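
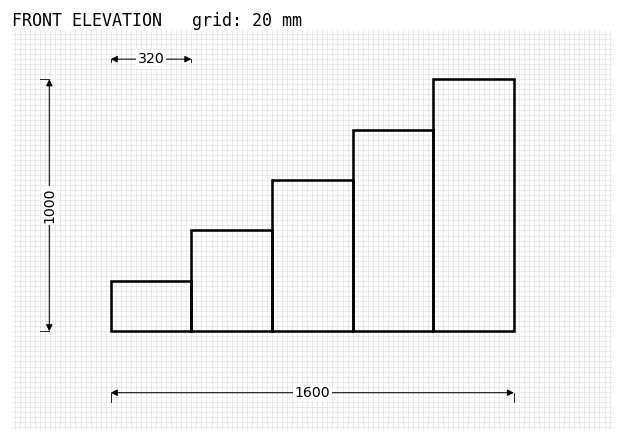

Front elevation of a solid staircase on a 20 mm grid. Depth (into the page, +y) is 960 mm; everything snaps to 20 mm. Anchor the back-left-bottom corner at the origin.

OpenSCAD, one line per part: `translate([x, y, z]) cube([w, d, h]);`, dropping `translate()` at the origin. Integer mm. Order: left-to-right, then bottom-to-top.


cube([320, 960, 200]);
translate([320, 0, 0]) cube([320, 960, 400]);
translate([640, 0, 0]) cube([320, 960, 600]);
translate([960, 0, 0]) cube([320, 960, 800]);
translate([1280, 0, 0]) cube([320, 960, 1000]);


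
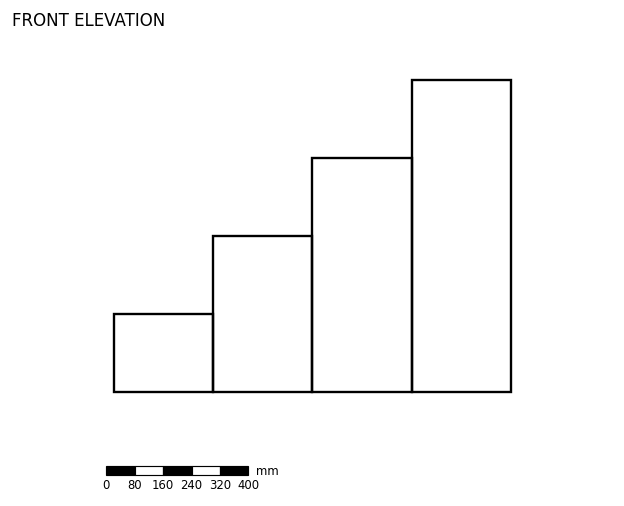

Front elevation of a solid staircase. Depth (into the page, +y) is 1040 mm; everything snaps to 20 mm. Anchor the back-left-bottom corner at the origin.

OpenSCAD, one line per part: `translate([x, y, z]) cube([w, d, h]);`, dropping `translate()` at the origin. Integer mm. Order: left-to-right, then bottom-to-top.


cube([280, 1040, 220]);
translate([280, 0, 0]) cube([280, 1040, 440]);
translate([560, 0, 0]) cube([280, 1040, 660]);
translate([840, 0, 0]) cube([280, 1040, 880]);


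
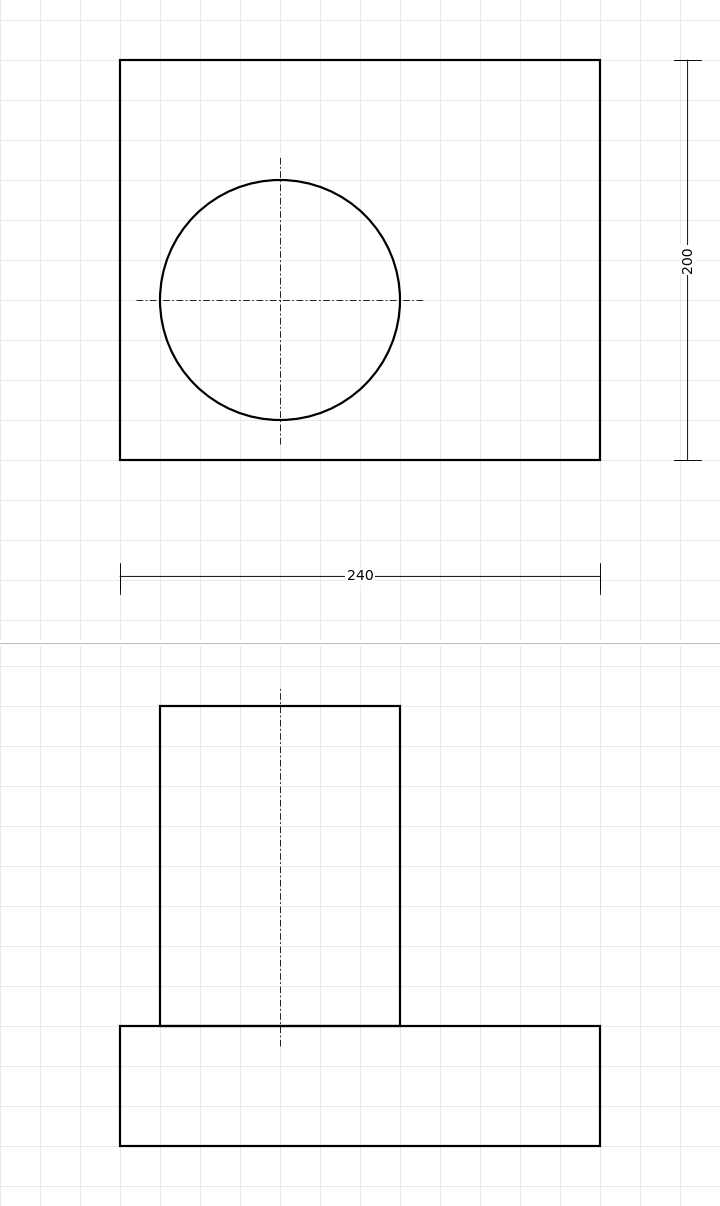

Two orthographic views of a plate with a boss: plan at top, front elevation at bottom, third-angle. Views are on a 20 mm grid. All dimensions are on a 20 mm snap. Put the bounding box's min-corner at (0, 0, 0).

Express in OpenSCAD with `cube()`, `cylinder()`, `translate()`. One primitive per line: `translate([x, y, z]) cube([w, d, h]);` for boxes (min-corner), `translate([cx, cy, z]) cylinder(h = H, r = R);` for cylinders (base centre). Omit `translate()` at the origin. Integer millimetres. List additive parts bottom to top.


cube([240, 200, 60]);
translate([80, 80, 60]) cylinder(h = 160, r = 60);


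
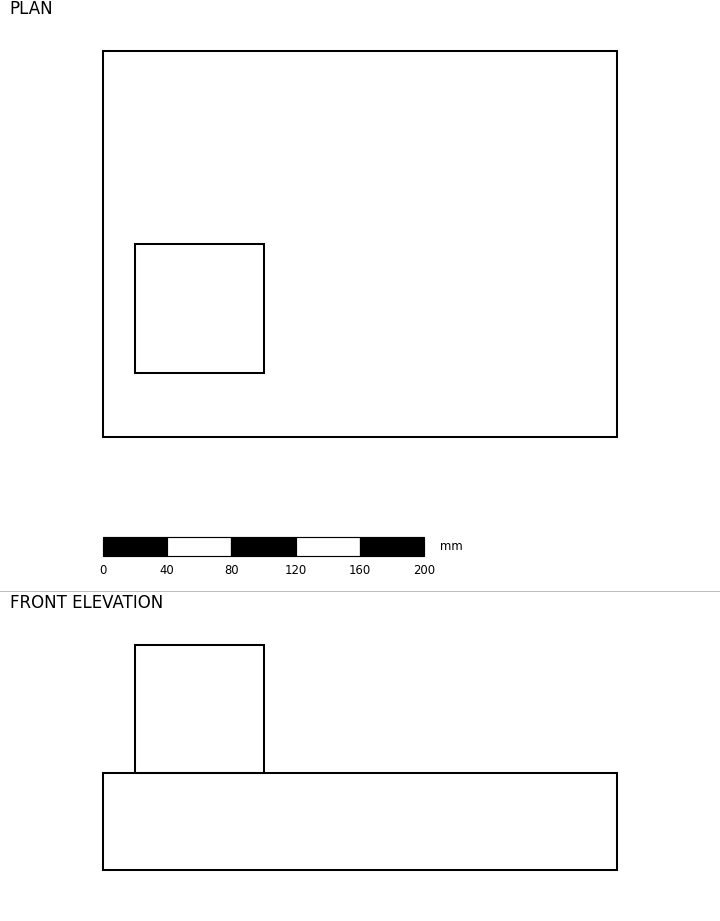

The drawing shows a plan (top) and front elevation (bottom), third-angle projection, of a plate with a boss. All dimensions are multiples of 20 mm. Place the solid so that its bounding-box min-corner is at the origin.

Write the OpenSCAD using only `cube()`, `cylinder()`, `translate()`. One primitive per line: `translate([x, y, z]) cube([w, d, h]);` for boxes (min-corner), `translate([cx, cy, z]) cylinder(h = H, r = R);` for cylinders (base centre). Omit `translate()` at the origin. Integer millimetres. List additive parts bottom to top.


cube([320, 240, 60]);
translate([20, 40, 60]) cube([80, 80, 80]);


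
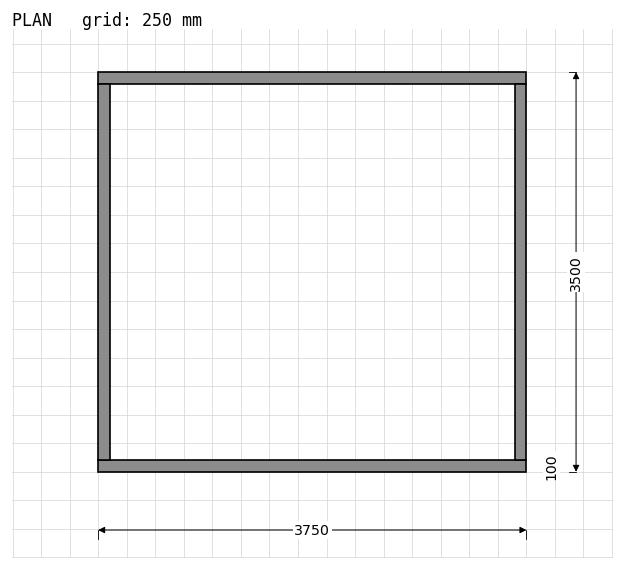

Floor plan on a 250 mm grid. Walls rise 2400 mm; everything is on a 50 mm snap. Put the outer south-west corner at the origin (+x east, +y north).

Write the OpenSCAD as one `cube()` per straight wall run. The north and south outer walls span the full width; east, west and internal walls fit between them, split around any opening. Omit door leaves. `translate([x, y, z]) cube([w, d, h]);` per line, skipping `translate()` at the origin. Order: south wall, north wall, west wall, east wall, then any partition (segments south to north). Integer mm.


cube([3750, 100, 2400]);
translate([0, 3400, 0]) cube([3750, 100, 2400]);
translate([0, 100, 0]) cube([100, 3300, 2400]);
translate([3650, 100, 0]) cube([100, 3300, 2400]);


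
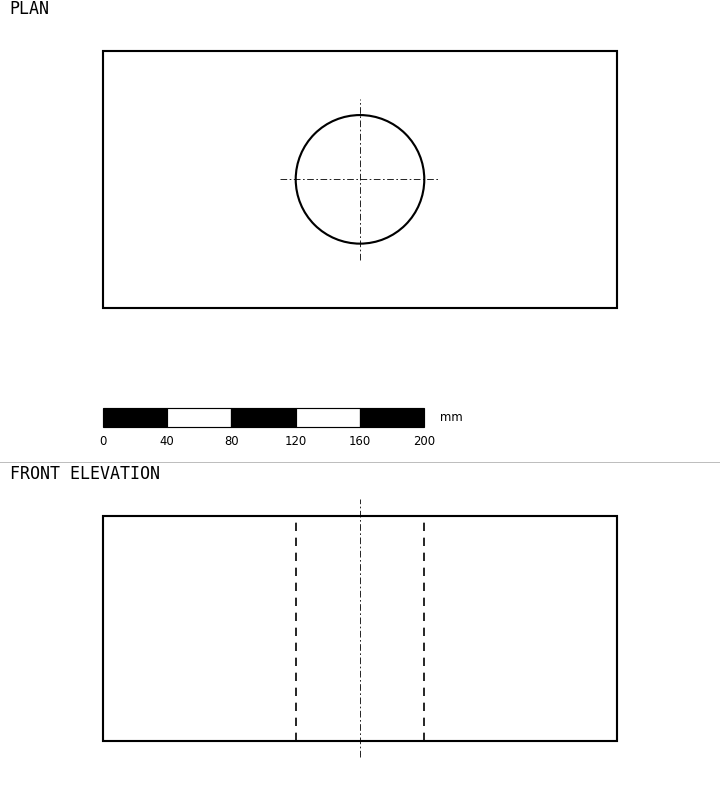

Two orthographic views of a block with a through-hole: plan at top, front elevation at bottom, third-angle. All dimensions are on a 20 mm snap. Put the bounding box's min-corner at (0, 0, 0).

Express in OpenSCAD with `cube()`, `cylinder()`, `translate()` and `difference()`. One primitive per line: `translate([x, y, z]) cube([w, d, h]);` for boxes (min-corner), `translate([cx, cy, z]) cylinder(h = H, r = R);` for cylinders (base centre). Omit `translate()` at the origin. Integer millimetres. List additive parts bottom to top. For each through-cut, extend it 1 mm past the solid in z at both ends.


difference() {
  cube([320, 160, 140]);
  translate([160, 80, -1]) cylinder(h = 142, r = 40);
}


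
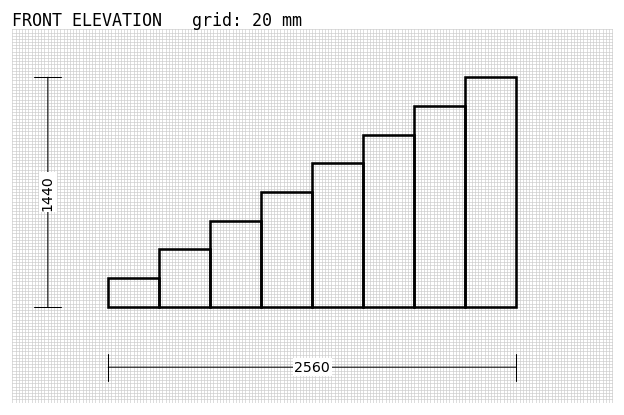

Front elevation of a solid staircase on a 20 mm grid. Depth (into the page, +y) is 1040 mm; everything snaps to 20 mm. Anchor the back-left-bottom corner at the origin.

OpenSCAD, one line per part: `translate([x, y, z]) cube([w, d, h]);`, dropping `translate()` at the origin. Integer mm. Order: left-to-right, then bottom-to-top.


cube([320, 1040, 180]);
translate([320, 0, 0]) cube([320, 1040, 360]);
translate([640, 0, 0]) cube([320, 1040, 540]);
translate([960, 0, 0]) cube([320, 1040, 720]);
translate([1280, 0, 0]) cube([320, 1040, 900]);
translate([1600, 0, 0]) cube([320, 1040, 1080]);
translate([1920, 0, 0]) cube([320, 1040, 1260]);
translate([2240, 0, 0]) cube([320, 1040, 1440]);


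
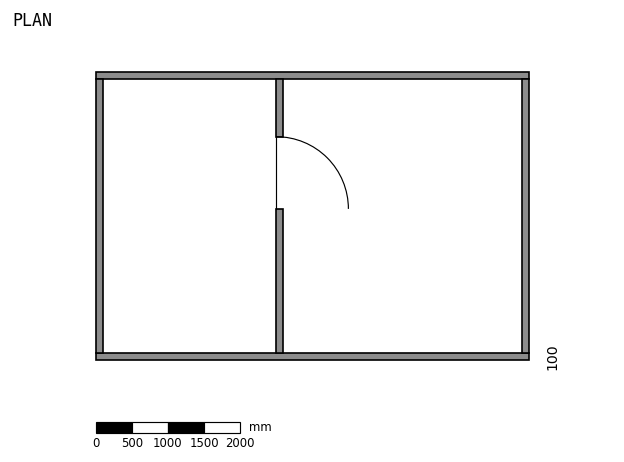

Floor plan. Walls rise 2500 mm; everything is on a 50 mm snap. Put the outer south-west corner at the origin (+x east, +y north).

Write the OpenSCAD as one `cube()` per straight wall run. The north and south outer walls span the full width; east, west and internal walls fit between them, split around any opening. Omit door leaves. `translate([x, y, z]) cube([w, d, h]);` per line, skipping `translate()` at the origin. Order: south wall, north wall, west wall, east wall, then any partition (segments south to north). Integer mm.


cube([6000, 100, 2500]);
translate([0, 3900, 0]) cube([6000, 100, 2500]);
translate([0, 100, 0]) cube([100, 3800, 2500]);
translate([5900, 100, 0]) cube([100, 3800, 2500]);
translate([2500, 100, 0]) cube([100, 2000, 2500]);
translate([2500, 3100, 0]) cube([100, 800, 2500]);


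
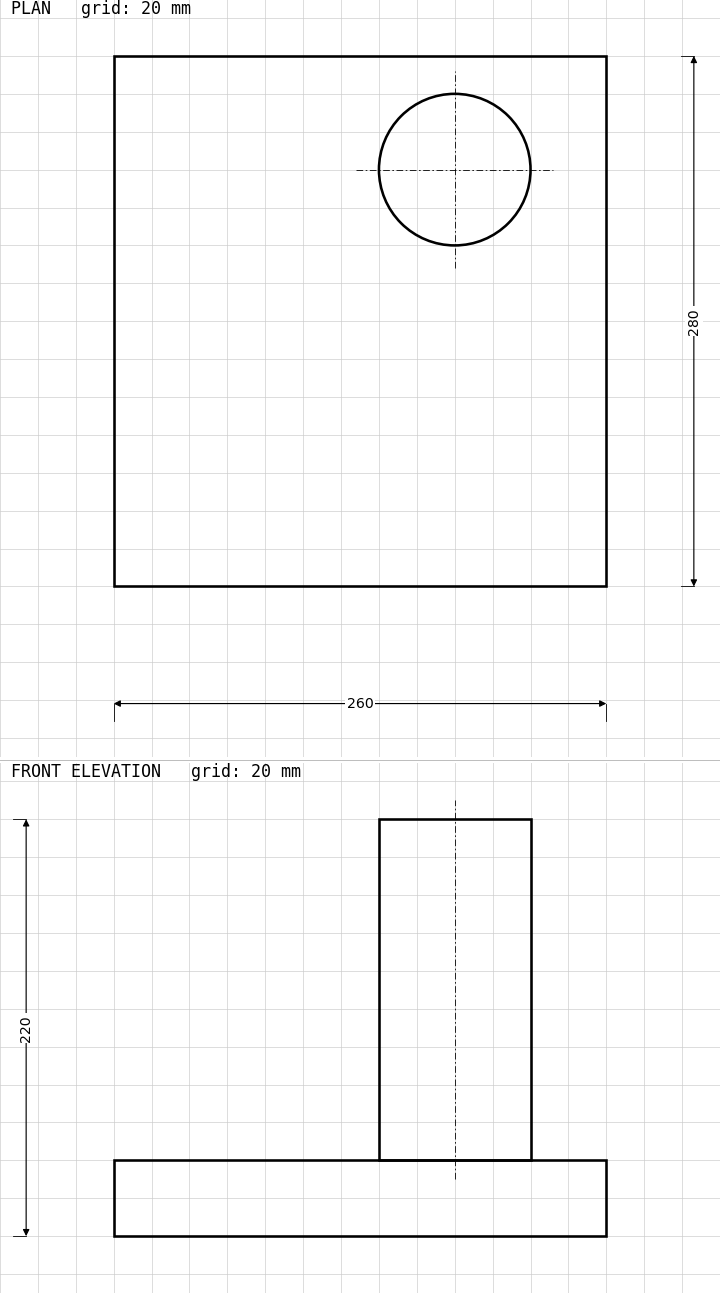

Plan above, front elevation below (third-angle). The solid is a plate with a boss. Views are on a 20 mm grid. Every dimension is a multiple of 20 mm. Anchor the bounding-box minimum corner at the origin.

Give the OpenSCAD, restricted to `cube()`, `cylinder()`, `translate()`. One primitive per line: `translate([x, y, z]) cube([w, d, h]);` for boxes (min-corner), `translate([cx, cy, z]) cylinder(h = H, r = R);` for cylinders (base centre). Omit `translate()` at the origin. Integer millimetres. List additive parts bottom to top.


cube([260, 280, 40]);
translate([180, 220, 40]) cylinder(h = 180, r = 40);


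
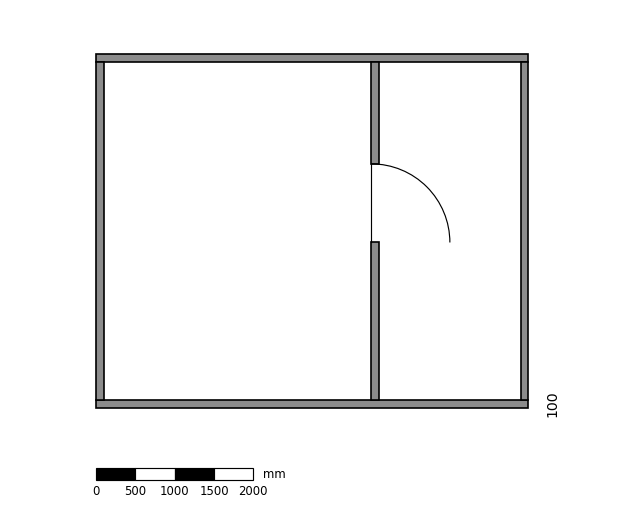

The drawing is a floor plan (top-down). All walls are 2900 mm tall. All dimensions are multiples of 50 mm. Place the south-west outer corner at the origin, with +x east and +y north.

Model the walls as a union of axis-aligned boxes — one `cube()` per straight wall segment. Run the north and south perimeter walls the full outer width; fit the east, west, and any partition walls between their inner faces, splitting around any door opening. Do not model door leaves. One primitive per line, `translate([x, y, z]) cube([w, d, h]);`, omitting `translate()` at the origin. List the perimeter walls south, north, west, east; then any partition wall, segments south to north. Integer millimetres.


cube([5500, 100, 2900]);
translate([0, 4400, 0]) cube([5500, 100, 2900]);
translate([0, 100, 0]) cube([100, 4300, 2900]);
translate([5400, 100, 0]) cube([100, 4300, 2900]);
translate([3500, 100, 0]) cube([100, 2000, 2900]);
translate([3500, 3100, 0]) cube([100, 1300, 2900]);


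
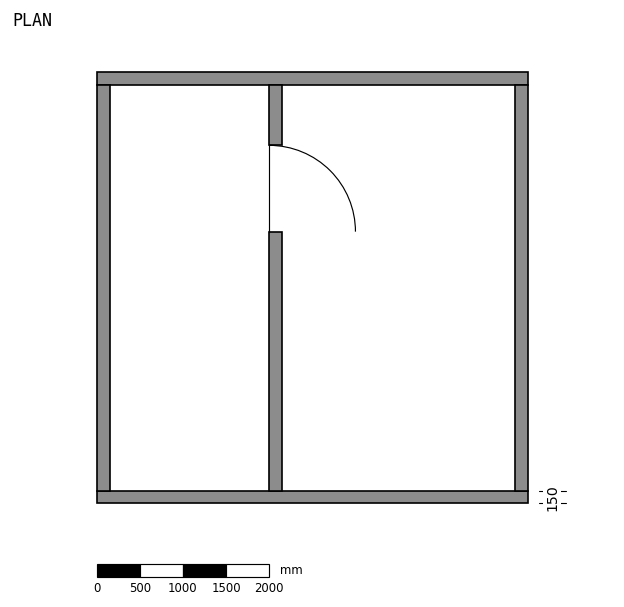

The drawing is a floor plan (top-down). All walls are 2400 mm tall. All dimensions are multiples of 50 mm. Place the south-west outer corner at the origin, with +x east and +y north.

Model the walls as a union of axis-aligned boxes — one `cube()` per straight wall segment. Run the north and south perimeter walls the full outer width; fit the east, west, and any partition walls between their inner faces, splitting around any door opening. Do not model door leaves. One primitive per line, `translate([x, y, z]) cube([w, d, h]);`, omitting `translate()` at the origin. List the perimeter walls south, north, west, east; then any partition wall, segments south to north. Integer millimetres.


cube([5000, 150, 2400]);
translate([0, 4850, 0]) cube([5000, 150, 2400]);
translate([0, 150, 0]) cube([150, 4700, 2400]);
translate([4850, 150, 0]) cube([150, 4700, 2400]);
translate([2000, 150, 0]) cube([150, 3000, 2400]);
translate([2000, 4150, 0]) cube([150, 700, 2400]);


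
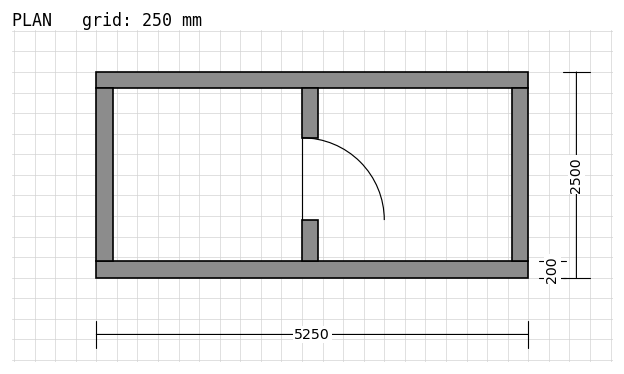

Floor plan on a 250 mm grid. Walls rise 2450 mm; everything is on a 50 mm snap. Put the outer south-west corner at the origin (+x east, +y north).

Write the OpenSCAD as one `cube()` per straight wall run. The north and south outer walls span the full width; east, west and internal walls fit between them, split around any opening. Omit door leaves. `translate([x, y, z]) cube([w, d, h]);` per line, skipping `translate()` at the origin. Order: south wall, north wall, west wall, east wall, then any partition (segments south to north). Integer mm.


cube([5250, 200, 2450]);
translate([0, 2300, 0]) cube([5250, 200, 2450]);
translate([0, 200, 0]) cube([200, 2100, 2450]);
translate([5050, 200, 0]) cube([200, 2100, 2450]);
translate([2500, 200, 0]) cube([200, 500, 2450]);
translate([2500, 1700, 0]) cube([200, 600, 2450]);


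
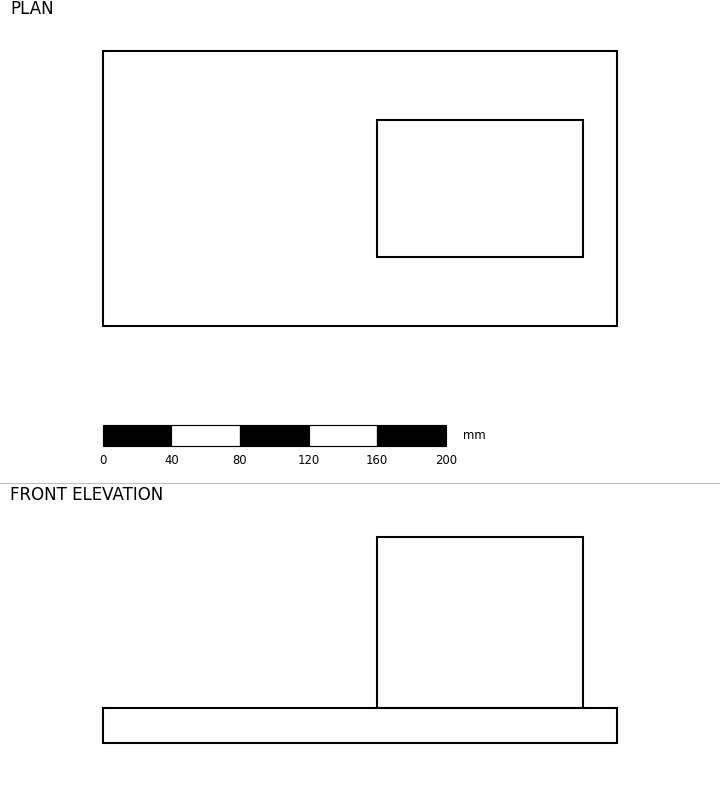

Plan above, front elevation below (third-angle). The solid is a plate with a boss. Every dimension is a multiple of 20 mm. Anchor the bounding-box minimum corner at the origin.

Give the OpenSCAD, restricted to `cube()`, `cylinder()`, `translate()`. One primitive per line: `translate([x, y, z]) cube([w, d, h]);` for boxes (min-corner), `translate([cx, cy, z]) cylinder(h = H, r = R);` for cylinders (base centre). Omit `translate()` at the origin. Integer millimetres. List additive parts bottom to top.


cube([300, 160, 20]);
translate([160, 40, 20]) cube([120, 80, 100]);


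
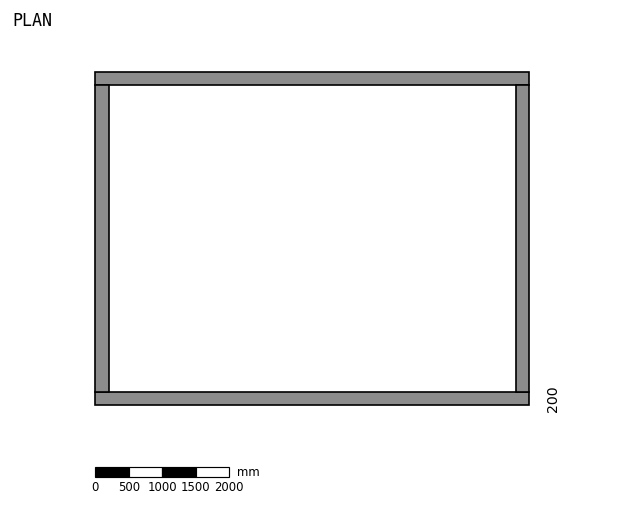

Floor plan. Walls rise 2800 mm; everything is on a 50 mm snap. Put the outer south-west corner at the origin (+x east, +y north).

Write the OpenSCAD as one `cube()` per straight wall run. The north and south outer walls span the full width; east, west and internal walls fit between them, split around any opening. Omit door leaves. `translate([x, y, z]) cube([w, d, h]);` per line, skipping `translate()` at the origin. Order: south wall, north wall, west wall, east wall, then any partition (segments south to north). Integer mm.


cube([6500, 200, 2800]);
translate([0, 4800, 0]) cube([6500, 200, 2800]);
translate([0, 200, 0]) cube([200, 4600, 2800]);
translate([6300, 200, 0]) cube([200, 4600, 2800]);


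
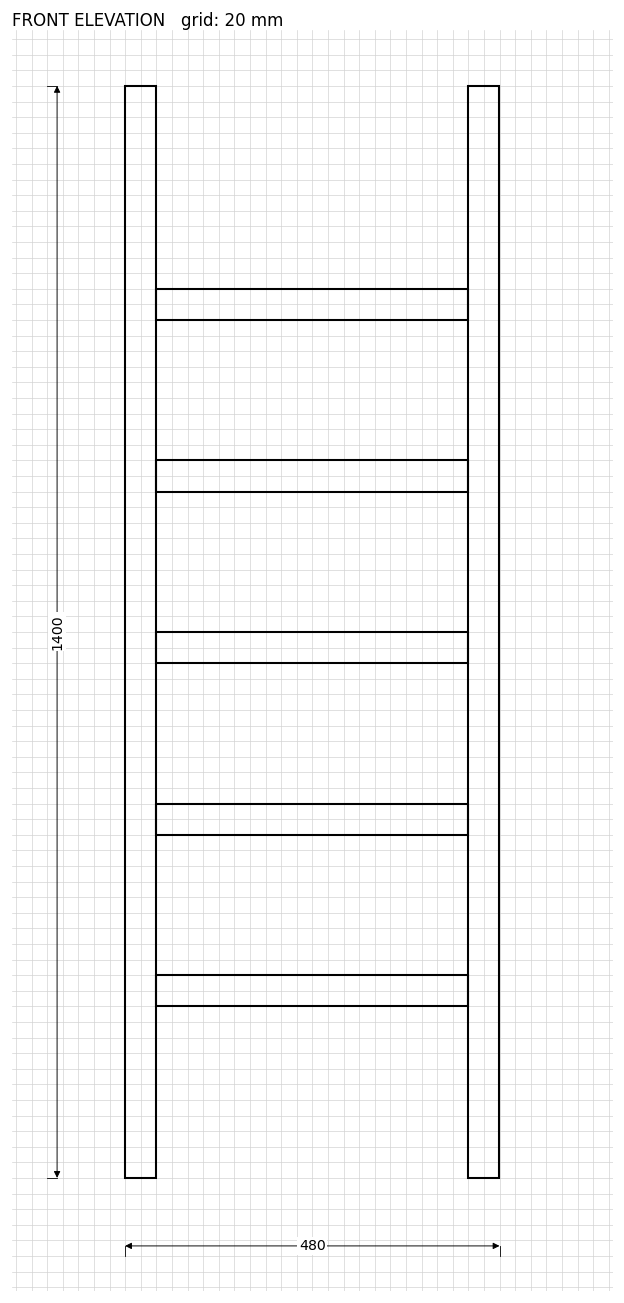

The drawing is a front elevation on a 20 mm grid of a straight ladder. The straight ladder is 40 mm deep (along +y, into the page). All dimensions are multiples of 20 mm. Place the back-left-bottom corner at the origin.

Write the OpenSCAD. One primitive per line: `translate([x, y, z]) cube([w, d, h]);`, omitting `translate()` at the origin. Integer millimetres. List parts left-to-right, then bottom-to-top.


cube([40, 40, 1400]);
translate([40, 0, 220]) cube([400, 40, 40]);
translate([40, 0, 440]) cube([400, 40, 40]);
translate([40, 0, 660]) cube([400, 40, 40]);
translate([40, 0, 880]) cube([400, 40, 40]);
translate([40, 0, 1100]) cube([400, 40, 40]);
translate([440, 0, 0]) cube([40, 40, 1400]);


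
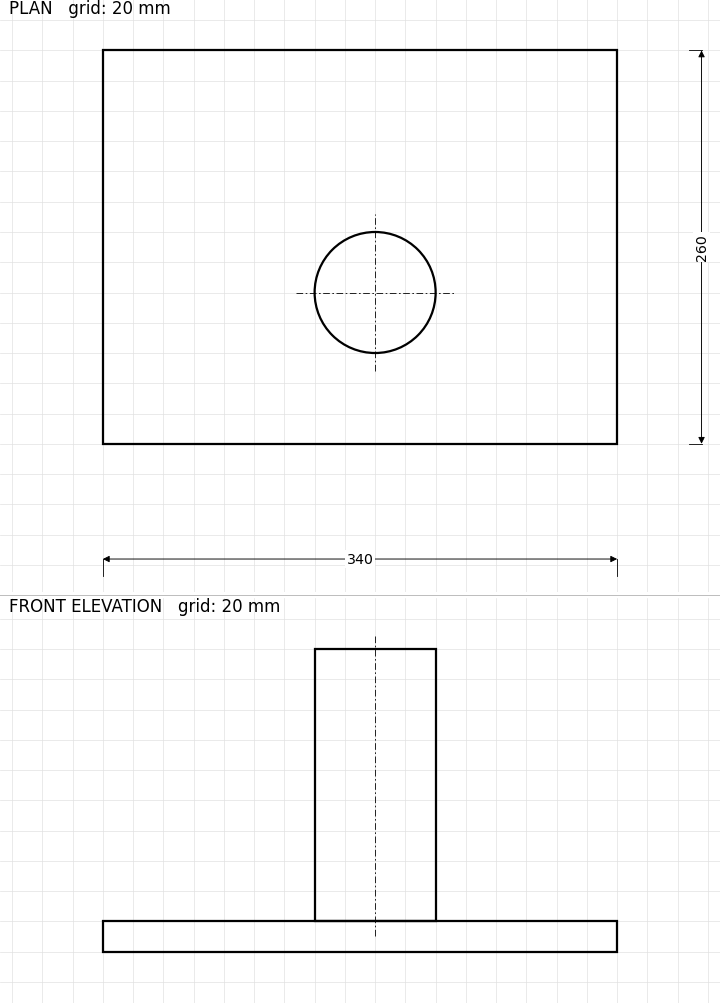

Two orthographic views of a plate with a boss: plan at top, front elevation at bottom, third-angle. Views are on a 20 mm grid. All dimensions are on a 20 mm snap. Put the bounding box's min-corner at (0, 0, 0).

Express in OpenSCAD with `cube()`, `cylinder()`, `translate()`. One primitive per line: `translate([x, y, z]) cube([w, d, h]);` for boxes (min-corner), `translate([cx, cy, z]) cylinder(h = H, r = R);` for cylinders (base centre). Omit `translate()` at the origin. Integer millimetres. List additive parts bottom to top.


cube([340, 260, 20]);
translate([180, 100, 20]) cylinder(h = 180, r = 40);


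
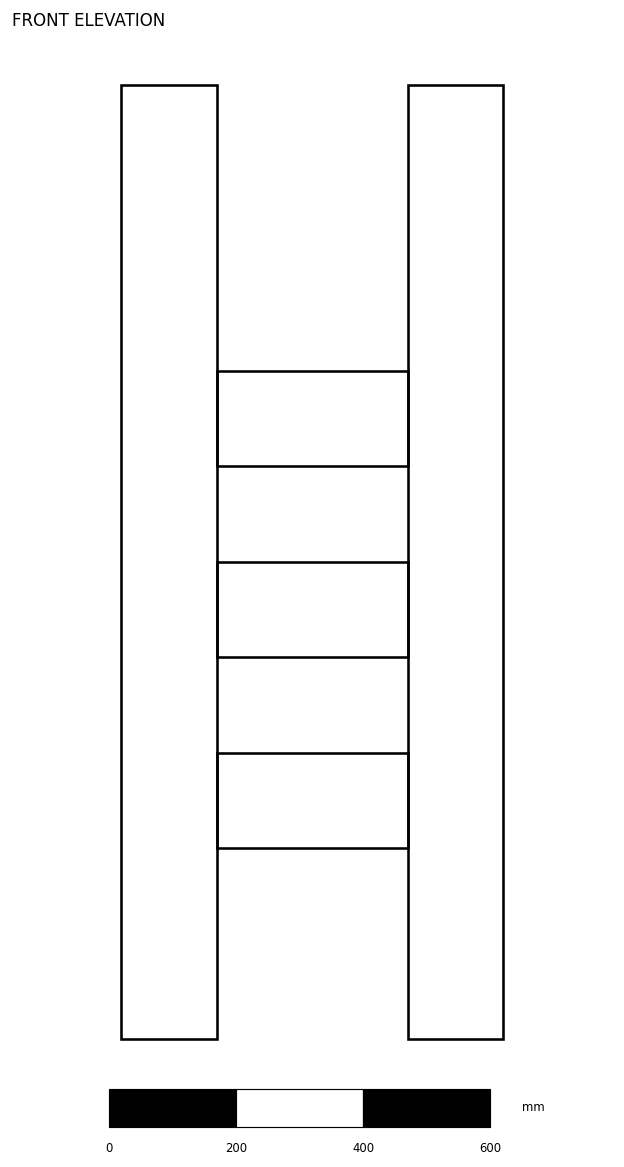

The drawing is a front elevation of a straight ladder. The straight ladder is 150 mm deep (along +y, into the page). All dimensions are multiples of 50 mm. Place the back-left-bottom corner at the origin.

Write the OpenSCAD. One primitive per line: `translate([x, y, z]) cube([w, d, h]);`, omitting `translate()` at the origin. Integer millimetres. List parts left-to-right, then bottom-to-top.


cube([150, 150, 1500]);
translate([150, 0, 300]) cube([300, 150, 150]);
translate([150, 0, 600]) cube([300, 150, 150]);
translate([150, 0, 900]) cube([300, 150, 150]);
translate([450, 0, 0]) cube([150, 150, 1500]);


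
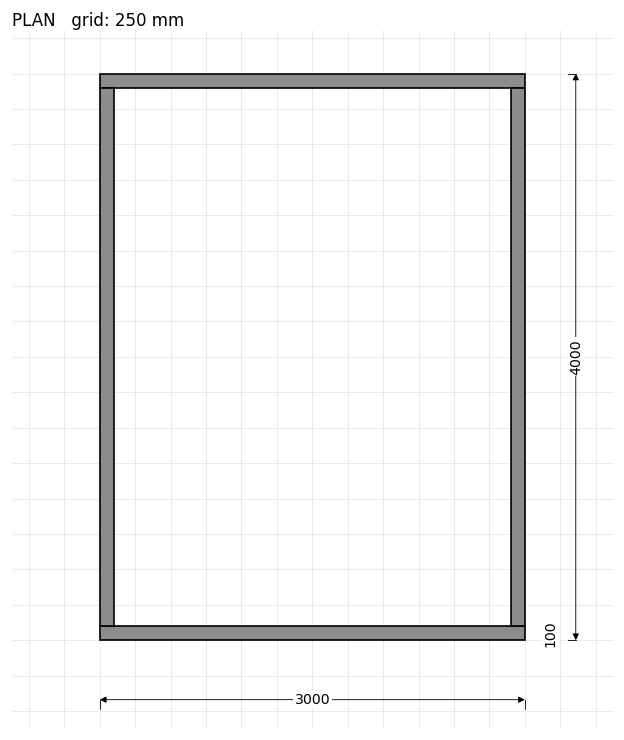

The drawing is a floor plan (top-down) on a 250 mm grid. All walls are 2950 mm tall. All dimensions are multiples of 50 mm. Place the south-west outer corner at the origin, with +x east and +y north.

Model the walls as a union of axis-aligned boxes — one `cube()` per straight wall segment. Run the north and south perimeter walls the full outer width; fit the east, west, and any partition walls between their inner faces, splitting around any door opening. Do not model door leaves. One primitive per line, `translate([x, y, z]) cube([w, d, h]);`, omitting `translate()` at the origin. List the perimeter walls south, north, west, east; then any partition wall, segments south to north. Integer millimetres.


cube([3000, 100, 2950]);
translate([0, 3900, 0]) cube([3000, 100, 2950]);
translate([0, 100, 0]) cube([100, 3800, 2950]);
translate([2900, 100, 0]) cube([100, 3800, 2950]);


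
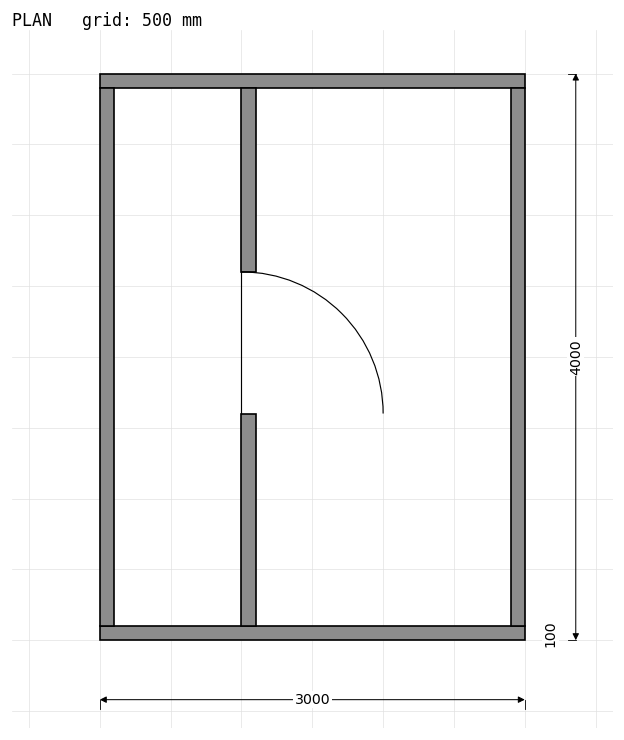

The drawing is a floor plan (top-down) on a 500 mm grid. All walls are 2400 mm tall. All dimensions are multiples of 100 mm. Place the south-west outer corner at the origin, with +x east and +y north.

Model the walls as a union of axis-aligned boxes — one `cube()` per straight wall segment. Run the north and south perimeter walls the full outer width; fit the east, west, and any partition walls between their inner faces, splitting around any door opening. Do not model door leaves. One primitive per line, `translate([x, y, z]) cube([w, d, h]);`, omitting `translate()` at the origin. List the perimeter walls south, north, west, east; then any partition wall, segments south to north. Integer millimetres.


cube([3000, 100, 2400]);
translate([0, 3900, 0]) cube([3000, 100, 2400]);
translate([0, 100, 0]) cube([100, 3800, 2400]);
translate([2900, 100, 0]) cube([100, 3800, 2400]);
translate([1000, 100, 0]) cube([100, 1500, 2400]);
translate([1000, 2600, 0]) cube([100, 1300, 2400]);


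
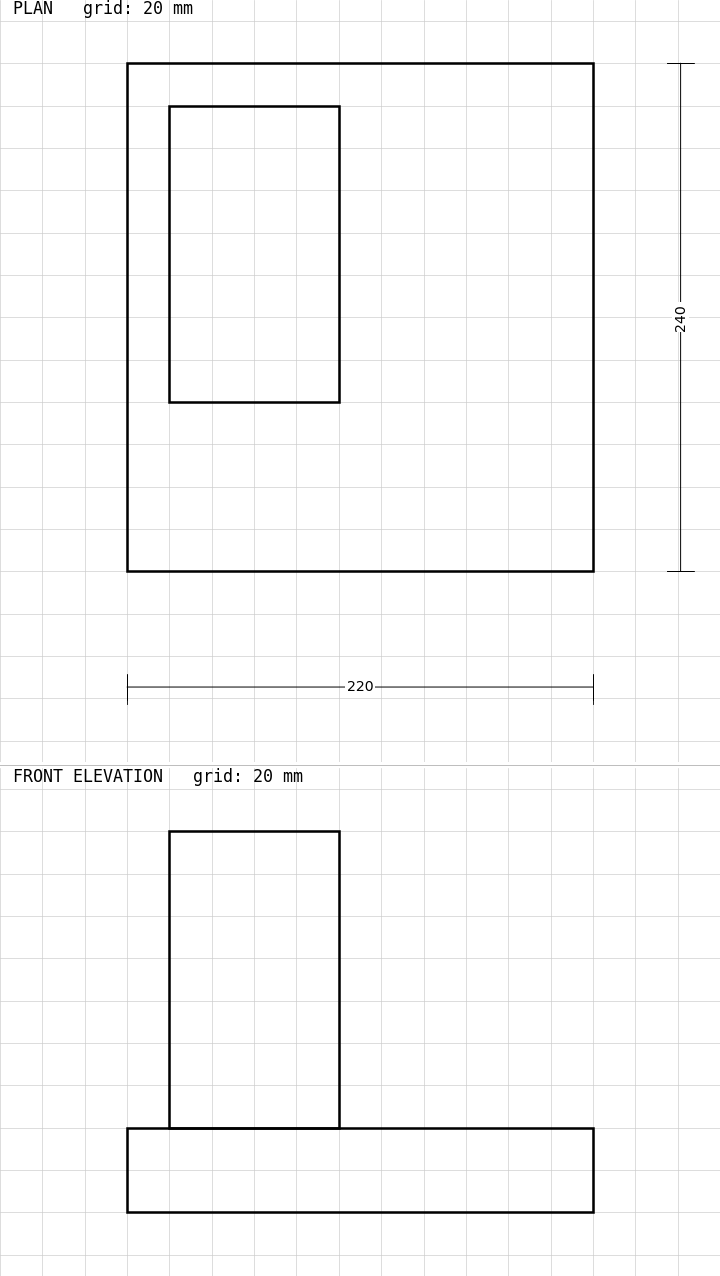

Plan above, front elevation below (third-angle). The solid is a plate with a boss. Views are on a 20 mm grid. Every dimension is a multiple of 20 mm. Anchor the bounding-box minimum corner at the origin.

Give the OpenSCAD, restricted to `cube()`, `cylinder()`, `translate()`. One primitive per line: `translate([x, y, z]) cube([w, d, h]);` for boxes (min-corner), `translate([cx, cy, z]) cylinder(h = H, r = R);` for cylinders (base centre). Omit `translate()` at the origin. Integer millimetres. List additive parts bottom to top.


cube([220, 240, 40]);
translate([20, 80, 40]) cube([80, 140, 140]);


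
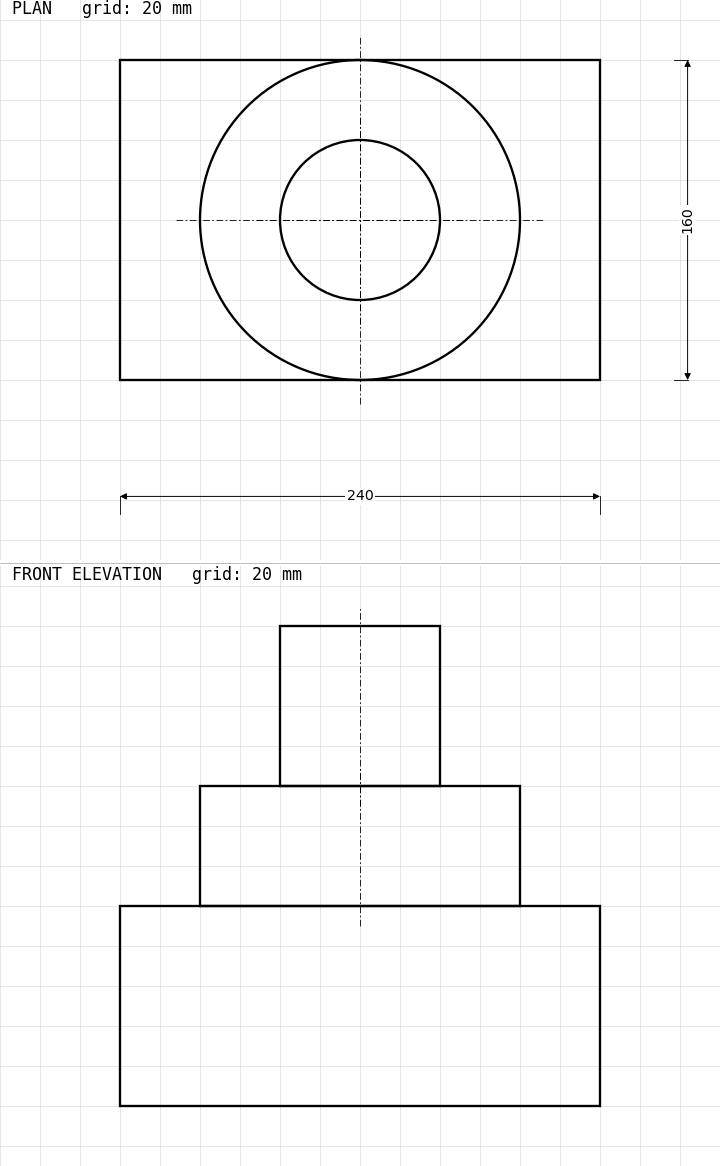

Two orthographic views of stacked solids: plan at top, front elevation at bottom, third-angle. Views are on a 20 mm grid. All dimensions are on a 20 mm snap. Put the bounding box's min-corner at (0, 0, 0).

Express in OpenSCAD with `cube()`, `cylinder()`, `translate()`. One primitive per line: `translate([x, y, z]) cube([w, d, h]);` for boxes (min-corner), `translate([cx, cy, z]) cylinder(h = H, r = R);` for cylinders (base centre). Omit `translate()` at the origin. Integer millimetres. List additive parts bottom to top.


cube([240, 160, 100]);
translate([120, 80, 100]) cylinder(h = 60, r = 80);
translate([120, 80, 160]) cylinder(h = 80, r = 40);


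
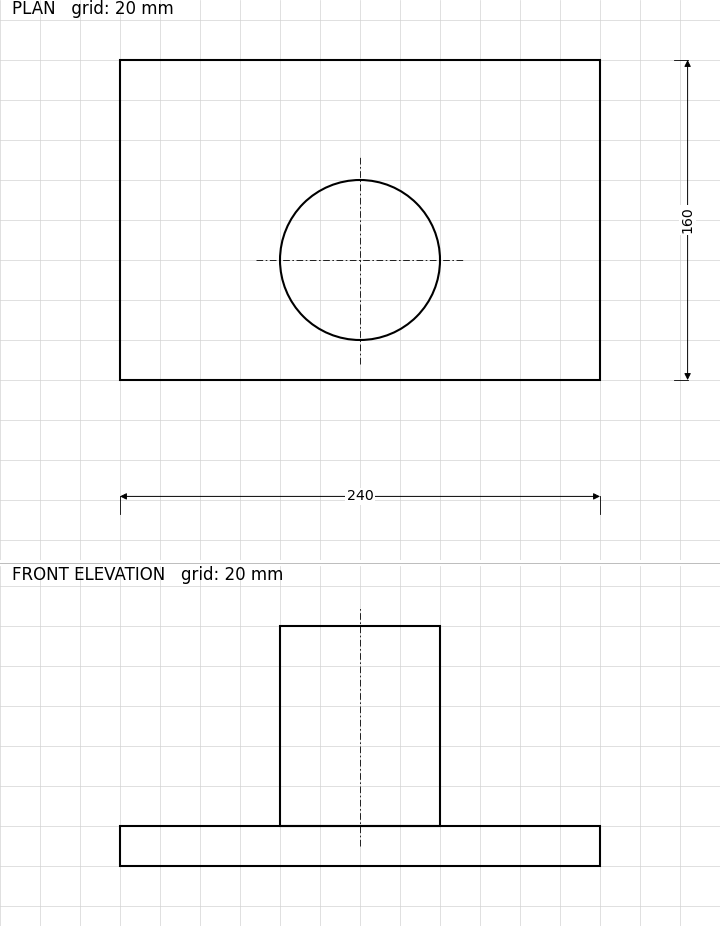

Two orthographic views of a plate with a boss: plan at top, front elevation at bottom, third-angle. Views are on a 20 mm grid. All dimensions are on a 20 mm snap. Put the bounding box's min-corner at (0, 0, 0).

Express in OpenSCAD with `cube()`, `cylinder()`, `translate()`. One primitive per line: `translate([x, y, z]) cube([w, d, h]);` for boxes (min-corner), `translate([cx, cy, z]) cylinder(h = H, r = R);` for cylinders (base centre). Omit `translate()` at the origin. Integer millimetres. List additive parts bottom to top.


cube([240, 160, 20]);
translate([120, 60, 20]) cylinder(h = 100, r = 40);


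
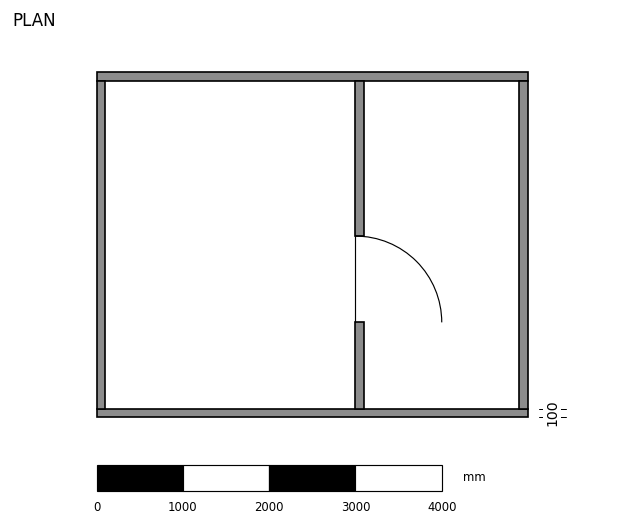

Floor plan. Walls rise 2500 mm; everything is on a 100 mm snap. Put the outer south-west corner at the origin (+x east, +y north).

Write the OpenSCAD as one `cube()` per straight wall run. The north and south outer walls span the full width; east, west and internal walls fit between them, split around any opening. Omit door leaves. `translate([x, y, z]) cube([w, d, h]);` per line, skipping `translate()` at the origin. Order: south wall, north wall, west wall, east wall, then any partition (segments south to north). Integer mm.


cube([5000, 100, 2500]);
translate([0, 3900, 0]) cube([5000, 100, 2500]);
translate([0, 100, 0]) cube([100, 3800, 2500]);
translate([4900, 100, 0]) cube([100, 3800, 2500]);
translate([3000, 100, 0]) cube([100, 1000, 2500]);
translate([3000, 2100, 0]) cube([100, 1800, 2500]);


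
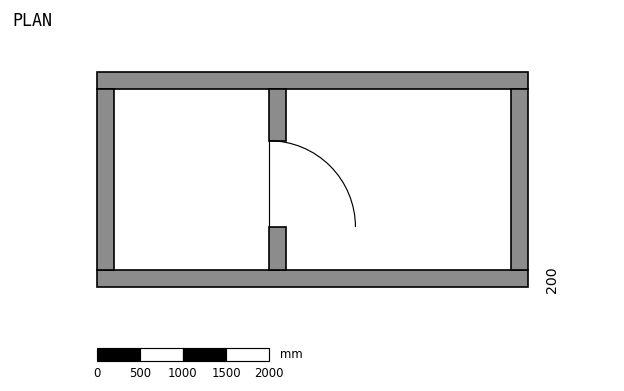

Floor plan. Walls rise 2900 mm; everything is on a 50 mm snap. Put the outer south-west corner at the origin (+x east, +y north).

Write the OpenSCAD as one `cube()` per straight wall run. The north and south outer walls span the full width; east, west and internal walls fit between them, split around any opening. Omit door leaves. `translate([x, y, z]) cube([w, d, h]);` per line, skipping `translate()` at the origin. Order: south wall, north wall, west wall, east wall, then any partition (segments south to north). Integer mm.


cube([5000, 200, 2900]);
translate([0, 2300, 0]) cube([5000, 200, 2900]);
translate([0, 200, 0]) cube([200, 2100, 2900]);
translate([4800, 200, 0]) cube([200, 2100, 2900]);
translate([2000, 200, 0]) cube([200, 500, 2900]);
translate([2000, 1700, 0]) cube([200, 600, 2900]);


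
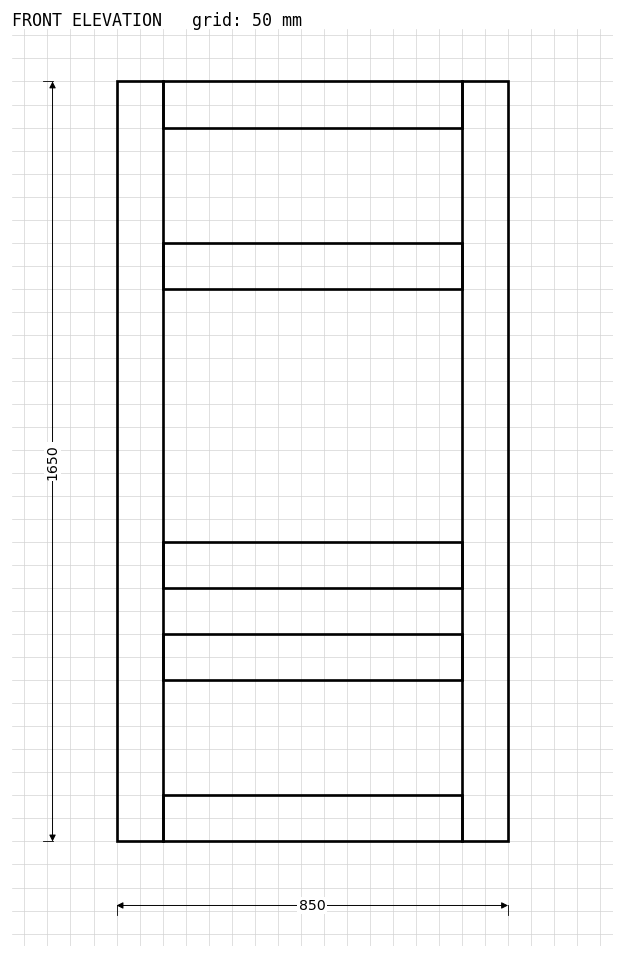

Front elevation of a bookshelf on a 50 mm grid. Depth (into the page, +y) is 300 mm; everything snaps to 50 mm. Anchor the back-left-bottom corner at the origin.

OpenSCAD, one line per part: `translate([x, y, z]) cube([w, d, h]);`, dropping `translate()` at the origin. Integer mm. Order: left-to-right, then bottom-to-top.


cube([100, 300, 1650]);
translate([100, 0, 0]) cube([650, 300, 100]);
translate([100, 0, 350]) cube([650, 300, 100]);
translate([100, 0, 550]) cube([650, 300, 100]);
translate([100, 0, 1200]) cube([650, 300, 100]);
translate([100, 0, 1550]) cube([650, 300, 100]);
translate([750, 0, 0]) cube([100, 300, 1650]);


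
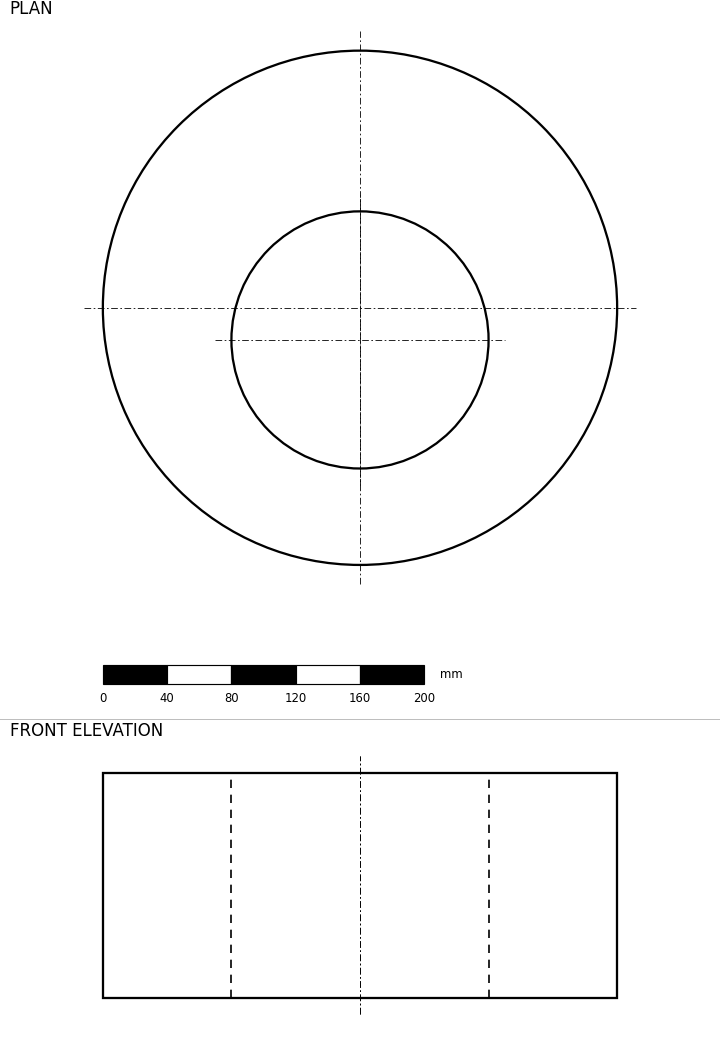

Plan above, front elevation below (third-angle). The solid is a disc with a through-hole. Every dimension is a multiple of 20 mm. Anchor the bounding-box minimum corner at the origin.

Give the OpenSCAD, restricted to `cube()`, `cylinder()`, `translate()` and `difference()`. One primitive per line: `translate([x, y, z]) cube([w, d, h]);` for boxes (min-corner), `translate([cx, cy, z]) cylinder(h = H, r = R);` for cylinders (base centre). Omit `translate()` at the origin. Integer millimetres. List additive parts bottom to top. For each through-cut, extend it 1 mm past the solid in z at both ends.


difference() {
  translate([160, 160, 0]) cylinder(h = 140, r = 160);
  translate([160, 140, -1]) cylinder(h = 142, r = 80);
}


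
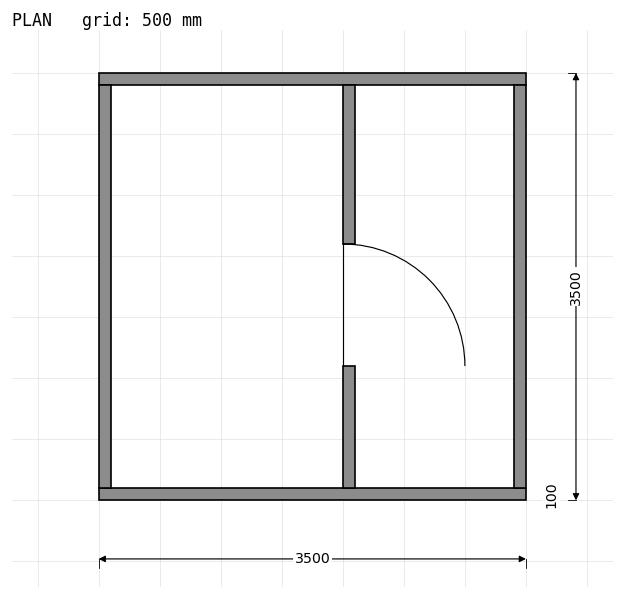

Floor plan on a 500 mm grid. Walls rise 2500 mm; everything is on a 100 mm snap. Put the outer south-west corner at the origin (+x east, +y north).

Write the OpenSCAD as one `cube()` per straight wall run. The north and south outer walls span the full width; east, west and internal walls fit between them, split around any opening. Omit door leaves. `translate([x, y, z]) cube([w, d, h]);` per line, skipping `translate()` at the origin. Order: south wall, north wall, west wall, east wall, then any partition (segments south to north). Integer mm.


cube([3500, 100, 2500]);
translate([0, 3400, 0]) cube([3500, 100, 2500]);
translate([0, 100, 0]) cube([100, 3300, 2500]);
translate([3400, 100, 0]) cube([100, 3300, 2500]);
translate([2000, 100, 0]) cube([100, 1000, 2500]);
translate([2000, 2100, 0]) cube([100, 1300, 2500]);


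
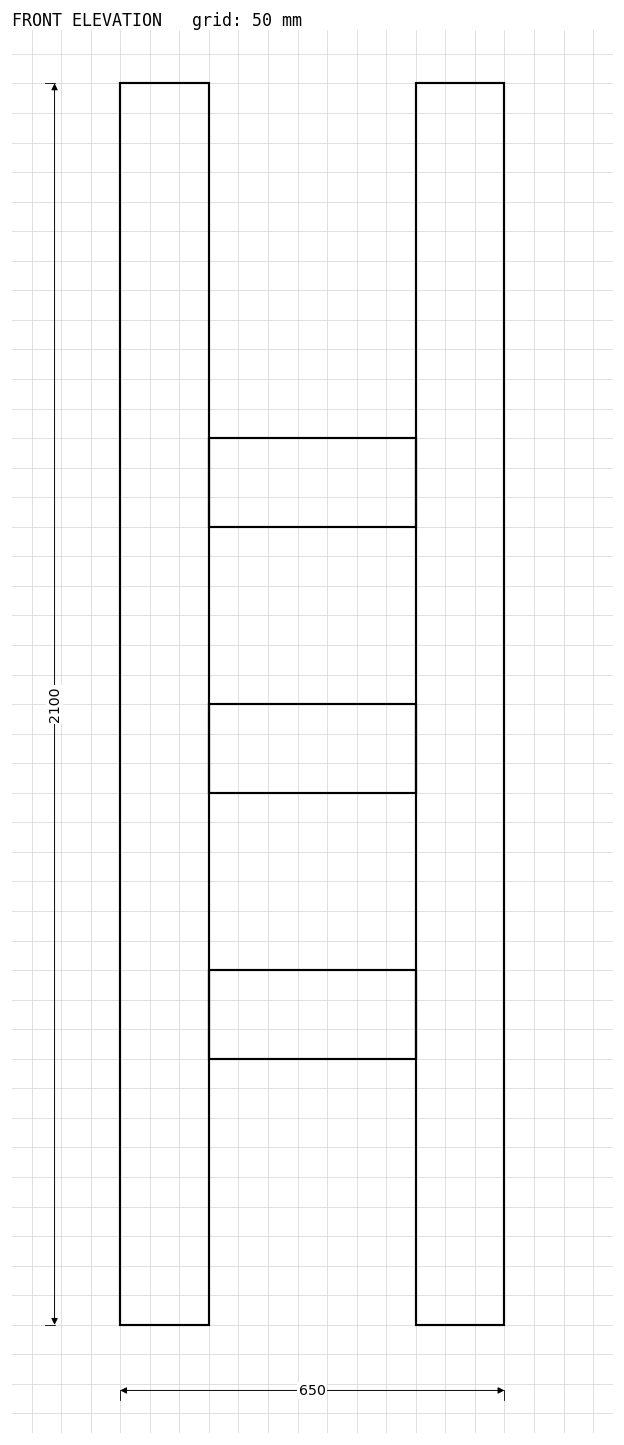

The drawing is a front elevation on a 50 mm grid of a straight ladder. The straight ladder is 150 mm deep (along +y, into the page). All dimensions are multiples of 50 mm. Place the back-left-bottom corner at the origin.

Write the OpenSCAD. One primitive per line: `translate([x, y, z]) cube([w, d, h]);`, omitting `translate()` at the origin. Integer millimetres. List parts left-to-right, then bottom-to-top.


cube([150, 150, 2100]);
translate([150, 0, 450]) cube([350, 150, 150]);
translate([150, 0, 900]) cube([350, 150, 150]);
translate([150, 0, 1350]) cube([350, 150, 150]);
translate([500, 0, 0]) cube([150, 150, 2100]);


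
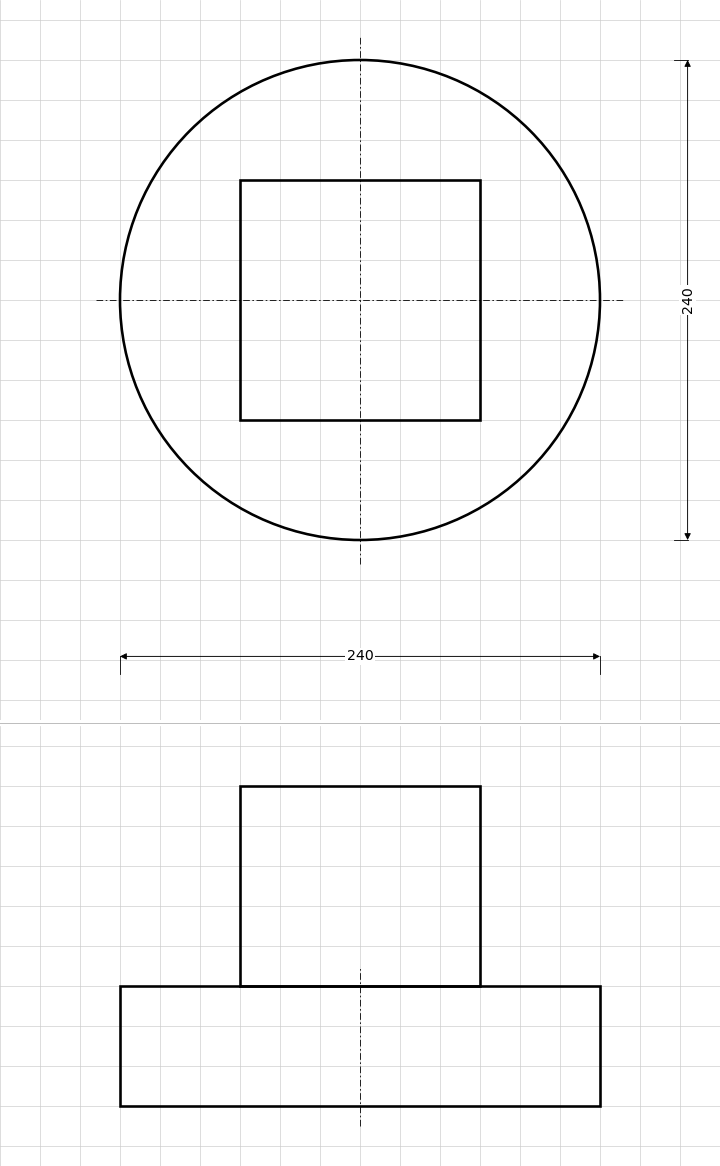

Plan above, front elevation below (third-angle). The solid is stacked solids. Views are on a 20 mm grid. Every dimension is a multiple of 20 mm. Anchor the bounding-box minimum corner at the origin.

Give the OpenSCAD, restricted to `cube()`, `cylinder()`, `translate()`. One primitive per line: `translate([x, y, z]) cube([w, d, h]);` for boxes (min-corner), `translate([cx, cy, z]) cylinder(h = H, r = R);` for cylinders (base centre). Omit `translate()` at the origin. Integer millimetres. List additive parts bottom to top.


translate([120, 120, 0]) cylinder(h = 60, r = 120);
translate([60, 60, 60]) cube([120, 120, 100]);


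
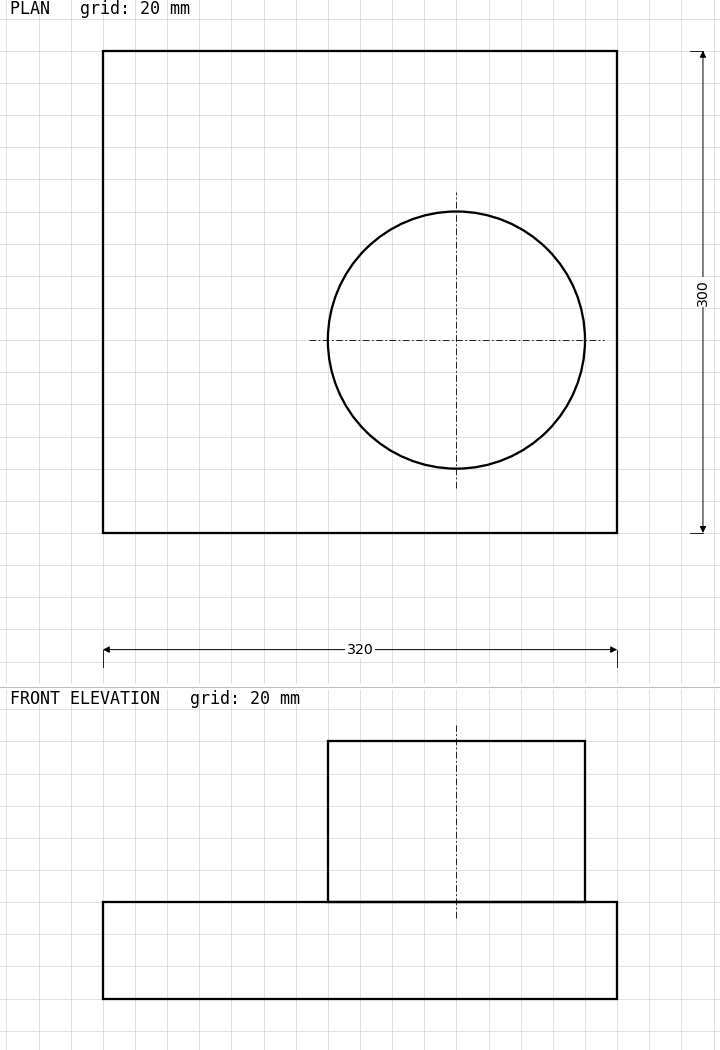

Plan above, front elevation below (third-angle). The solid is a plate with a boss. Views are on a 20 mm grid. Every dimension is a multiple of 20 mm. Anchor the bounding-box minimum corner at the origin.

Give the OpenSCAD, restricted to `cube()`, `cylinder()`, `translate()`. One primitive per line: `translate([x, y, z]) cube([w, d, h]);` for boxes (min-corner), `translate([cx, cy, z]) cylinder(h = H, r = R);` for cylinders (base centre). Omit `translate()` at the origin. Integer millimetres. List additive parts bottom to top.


cube([320, 300, 60]);
translate([220, 120, 60]) cylinder(h = 100, r = 80);


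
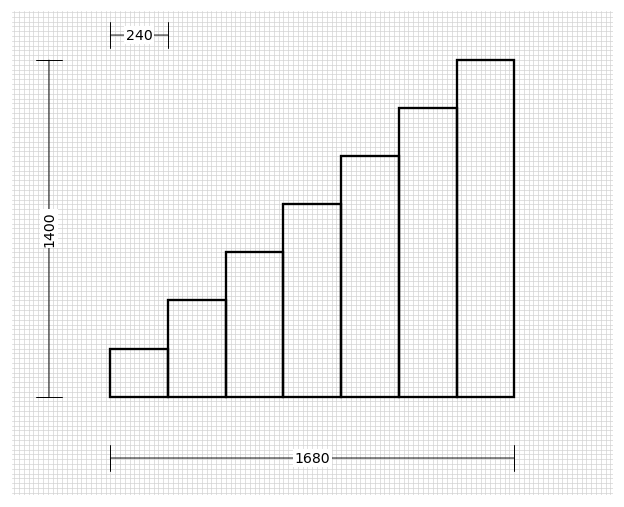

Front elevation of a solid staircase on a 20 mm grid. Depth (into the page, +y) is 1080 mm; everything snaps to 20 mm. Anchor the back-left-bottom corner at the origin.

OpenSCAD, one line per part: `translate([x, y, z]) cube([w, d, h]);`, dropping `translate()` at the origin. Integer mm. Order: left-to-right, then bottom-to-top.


cube([240, 1080, 200]);
translate([240, 0, 0]) cube([240, 1080, 400]);
translate([480, 0, 0]) cube([240, 1080, 600]);
translate([720, 0, 0]) cube([240, 1080, 800]);
translate([960, 0, 0]) cube([240, 1080, 1000]);
translate([1200, 0, 0]) cube([240, 1080, 1200]);
translate([1440, 0, 0]) cube([240, 1080, 1400]);


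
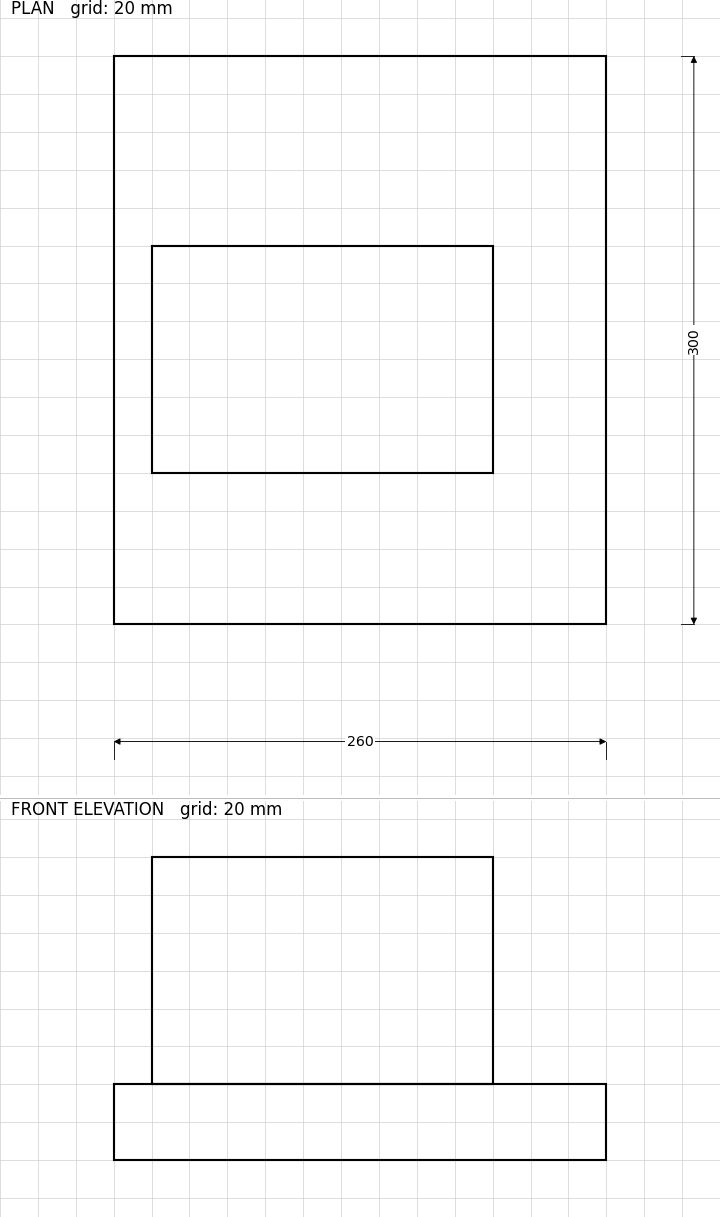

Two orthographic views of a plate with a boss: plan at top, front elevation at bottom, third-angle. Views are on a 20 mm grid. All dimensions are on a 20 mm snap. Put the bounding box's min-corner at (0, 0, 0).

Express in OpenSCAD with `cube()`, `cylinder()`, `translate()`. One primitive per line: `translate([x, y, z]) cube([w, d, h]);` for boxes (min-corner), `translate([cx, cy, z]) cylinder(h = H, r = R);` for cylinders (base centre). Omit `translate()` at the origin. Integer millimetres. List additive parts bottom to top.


cube([260, 300, 40]);
translate([20, 80, 40]) cube([180, 120, 120]);


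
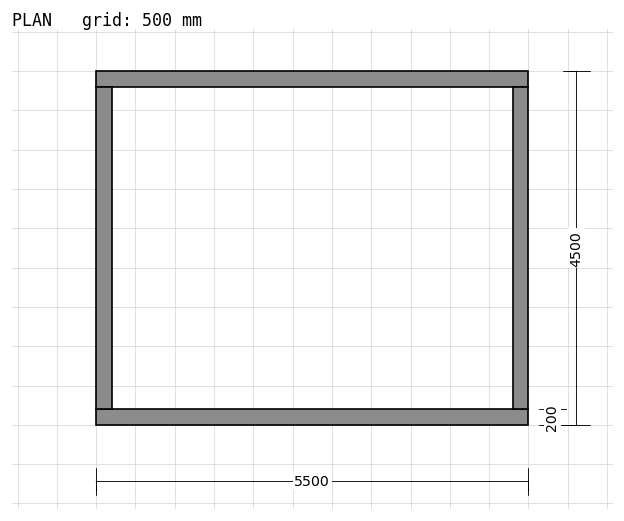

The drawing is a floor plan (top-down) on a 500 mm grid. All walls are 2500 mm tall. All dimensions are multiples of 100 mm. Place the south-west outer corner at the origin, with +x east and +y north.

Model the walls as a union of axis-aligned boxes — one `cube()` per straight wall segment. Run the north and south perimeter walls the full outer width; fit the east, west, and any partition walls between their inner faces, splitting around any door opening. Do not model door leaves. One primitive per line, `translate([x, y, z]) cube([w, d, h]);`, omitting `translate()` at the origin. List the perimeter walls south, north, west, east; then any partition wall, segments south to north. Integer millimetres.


cube([5500, 200, 2500]);
translate([0, 4300, 0]) cube([5500, 200, 2500]);
translate([0, 200, 0]) cube([200, 4100, 2500]);
translate([5300, 200, 0]) cube([200, 4100, 2500]);


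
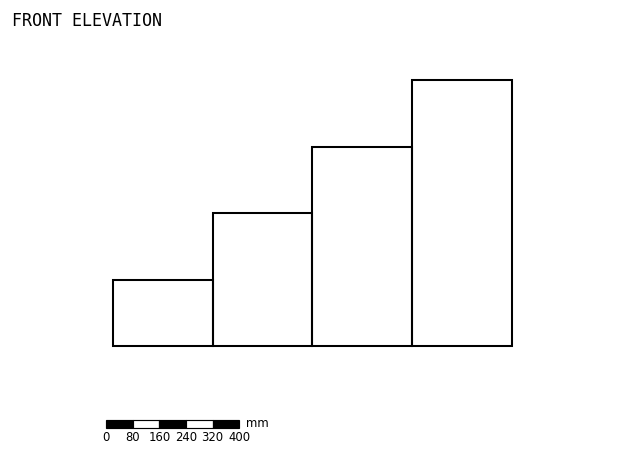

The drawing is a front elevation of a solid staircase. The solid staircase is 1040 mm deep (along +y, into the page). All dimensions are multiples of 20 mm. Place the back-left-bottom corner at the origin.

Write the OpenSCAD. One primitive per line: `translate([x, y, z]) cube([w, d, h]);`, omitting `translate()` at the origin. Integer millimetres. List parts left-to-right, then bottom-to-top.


cube([300, 1040, 200]);
translate([300, 0, 0]) cube([300, 1040, 400]);
translate([600, 0, 0]) cube([300, 1040, 600]);
translate([900, 0, 0]) cube([300, 1040, 800]);


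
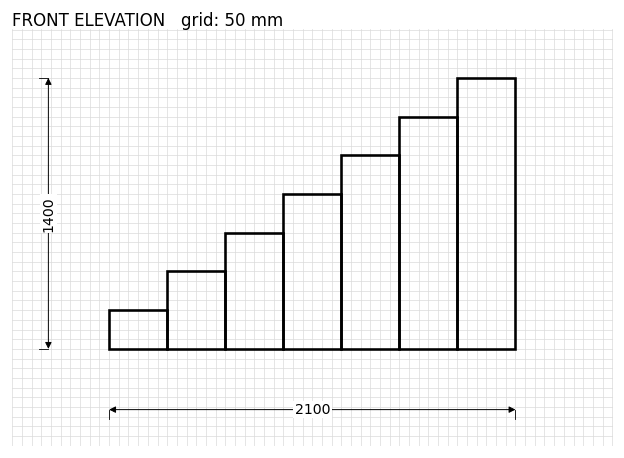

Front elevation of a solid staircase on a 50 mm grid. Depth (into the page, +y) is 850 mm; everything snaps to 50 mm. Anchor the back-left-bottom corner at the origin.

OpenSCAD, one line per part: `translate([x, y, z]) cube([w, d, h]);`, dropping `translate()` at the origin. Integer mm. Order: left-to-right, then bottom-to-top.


cube([300, 850, 200]);
translate([300, 0, 0]) cube([300, 850, 400]);
translate([600, 0, 0]) cube([300, 850, 600]);
translate([900, 0, 0]) cube([300, 850, 800]);
translate([1200, 0, 0]) cube([300, 850, 1000]);
translate([1500, 0, 0]) cube([300, 850, 1200]);
translate([1800, 0, 0]) cube([300, 850, 1400]);


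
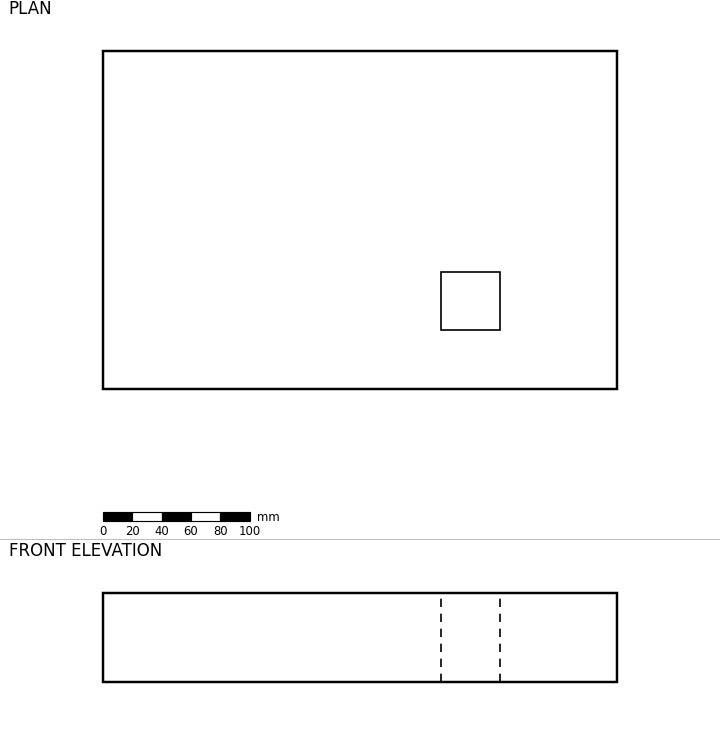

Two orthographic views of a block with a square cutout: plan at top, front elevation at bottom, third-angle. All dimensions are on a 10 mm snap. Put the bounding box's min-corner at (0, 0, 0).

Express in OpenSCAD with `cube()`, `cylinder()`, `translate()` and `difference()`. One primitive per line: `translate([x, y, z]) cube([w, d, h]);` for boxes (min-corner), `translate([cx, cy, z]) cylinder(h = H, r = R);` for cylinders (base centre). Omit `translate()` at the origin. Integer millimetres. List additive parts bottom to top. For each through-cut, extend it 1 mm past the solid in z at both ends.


difference() {
  cube([350, 230, 60]);
  translate([230, 40, -1]) cube([40, 40, 62]);
}


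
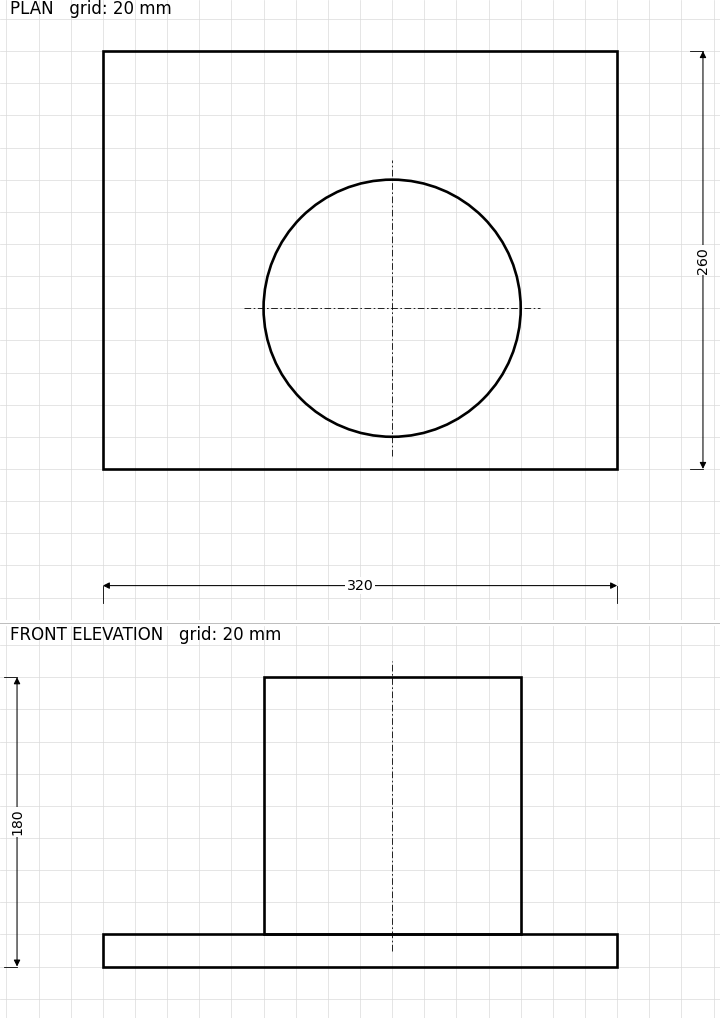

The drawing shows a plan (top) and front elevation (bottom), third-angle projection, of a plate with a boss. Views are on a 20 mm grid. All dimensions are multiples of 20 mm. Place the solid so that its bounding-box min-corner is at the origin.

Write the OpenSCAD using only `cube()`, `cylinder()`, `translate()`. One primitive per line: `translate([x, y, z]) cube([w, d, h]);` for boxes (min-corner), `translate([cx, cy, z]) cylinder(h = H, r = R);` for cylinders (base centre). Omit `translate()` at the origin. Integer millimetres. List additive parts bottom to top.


cube([320, 260, 20]);
translate([180, 100, 20]) cylinder(h = 160, r = 80);


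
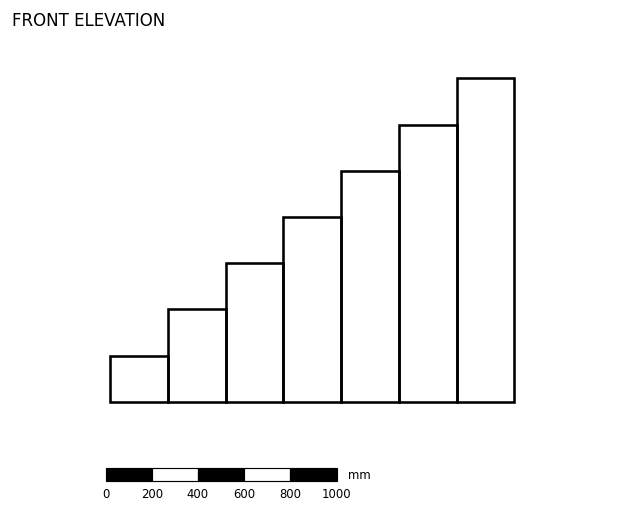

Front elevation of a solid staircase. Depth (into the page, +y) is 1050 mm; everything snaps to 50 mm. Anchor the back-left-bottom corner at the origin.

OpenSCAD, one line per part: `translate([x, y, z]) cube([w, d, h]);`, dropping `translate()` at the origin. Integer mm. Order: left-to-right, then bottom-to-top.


cube([250, 1050, 200]);
translate([250, 0, 0]) cube([250, 1050, 400]);
translate([500, 0, 0]) cube([250, 1050, 600]);
translate([750, 0, 0]) cube([250, 1050, 800]);
translate([1000, 0, 0]) cube([250, 1050, 1000]);
translate([1250, 0, 0]) cube([250, 1050, 1200]);
translate([1500, 0, 0]) cube([250, 1050, 1400]);


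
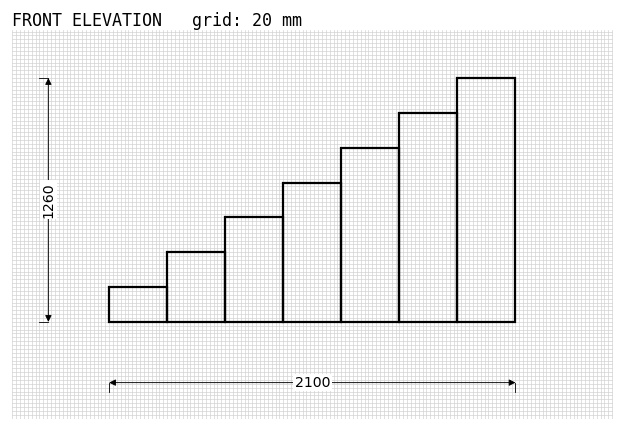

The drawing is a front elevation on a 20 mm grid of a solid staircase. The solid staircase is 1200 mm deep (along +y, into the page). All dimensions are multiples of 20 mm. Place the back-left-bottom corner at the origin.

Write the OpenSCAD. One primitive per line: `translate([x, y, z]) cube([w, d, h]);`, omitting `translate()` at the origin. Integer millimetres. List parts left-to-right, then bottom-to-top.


cube([300, 1200, 180]);
translate([300, 0, 0]) cube([300, 1200, 360]);
translate([600, 0, 0]) cube([300, 1200, 540]);
translate([900, 0, 0]) cube([300, 1200, 720]);
translate([1200, 0, 0]) cube([300, 1200, 900]);
translate([1500, 0, 0]) cube([300, 1200, 1080]);
translate([1800, 0, 0]) cube([300, 1200, 1260]);


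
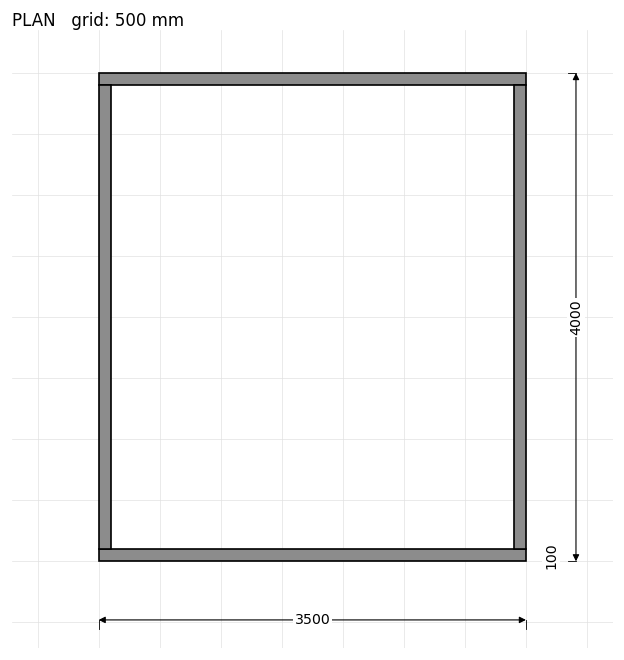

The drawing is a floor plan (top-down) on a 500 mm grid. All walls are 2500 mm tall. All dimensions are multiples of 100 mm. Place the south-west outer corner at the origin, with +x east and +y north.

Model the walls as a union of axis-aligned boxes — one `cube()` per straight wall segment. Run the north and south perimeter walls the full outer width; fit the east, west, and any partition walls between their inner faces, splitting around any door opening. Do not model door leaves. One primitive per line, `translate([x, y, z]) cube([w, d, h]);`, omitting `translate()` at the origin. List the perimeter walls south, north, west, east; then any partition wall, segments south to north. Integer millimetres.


cube([3500, 100, 2500]);
translate([0, 3900, 0]) cube([3500, 100, 2500]);
translate([0, 100, 0]) cube([100, 3800, 2500]);
translate([3400, 100, 0]) cube([100, 3800, 2500]);
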